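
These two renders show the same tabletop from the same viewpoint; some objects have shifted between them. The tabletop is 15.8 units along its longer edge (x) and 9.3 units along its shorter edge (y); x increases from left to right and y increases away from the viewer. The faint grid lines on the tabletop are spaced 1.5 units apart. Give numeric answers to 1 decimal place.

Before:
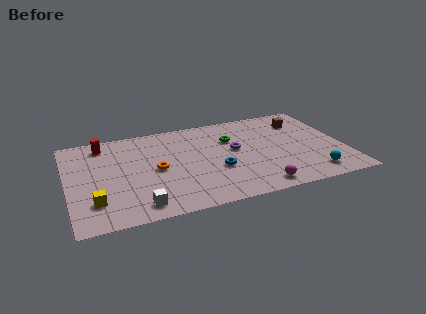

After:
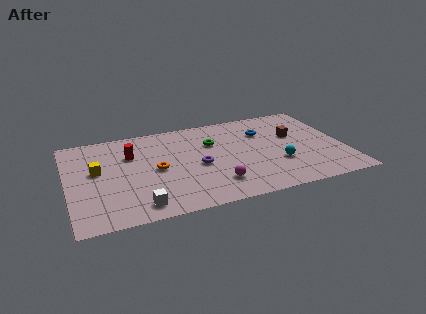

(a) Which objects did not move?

the white cube and the orange torus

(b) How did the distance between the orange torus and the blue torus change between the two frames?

+3.2

The distance was about 3.5 in the first image and 6.7 in the second, so they moved 3.2 units further apart.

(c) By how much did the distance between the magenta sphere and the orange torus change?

-2.5

They were about 6.5 units apart before and 4.0 after — 2.5 units closer together.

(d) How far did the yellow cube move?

3.0

From (1.4, 2.3) to (1.7, 5.3), the yellow cube covered √(0.3² + 3.0²) ≈ 3.0 units.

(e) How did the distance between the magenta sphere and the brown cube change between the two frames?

-0.7

They were about 6.8 units apart before and 6.1 after — 0.7 units closer together.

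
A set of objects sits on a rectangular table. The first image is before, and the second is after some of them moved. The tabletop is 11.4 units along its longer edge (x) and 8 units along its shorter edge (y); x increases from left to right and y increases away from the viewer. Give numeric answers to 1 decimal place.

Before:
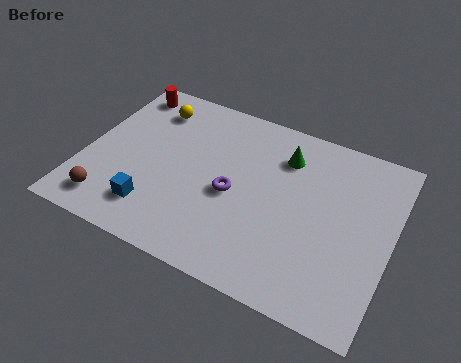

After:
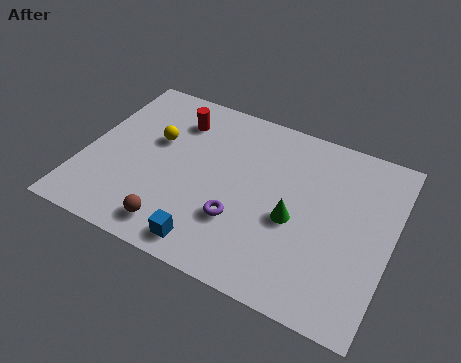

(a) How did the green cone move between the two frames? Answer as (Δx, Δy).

(0.7, -2.7)

The green cone started near (7.2, 6.1) and ended near (7.9, 3.4).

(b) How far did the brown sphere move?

2.5

The brown sphere moved from about (1.3, 1.3) to (3.8, 1.2), a distance of √(2.5² + 0.1²) ≈ 2.5.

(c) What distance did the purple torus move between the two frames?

1.2

The purple torus moved from about (5.6, 3.6) to (6.0, 2.5), a distance of √(0.4² + 1.1²) ≈ 1.2.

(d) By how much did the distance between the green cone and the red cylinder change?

-0.7

Before: roughly 6.3 units apart; after: 5.6. That's 0.7 units closer together.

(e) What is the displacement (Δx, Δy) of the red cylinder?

(2.1, -0.7)

The red cylinder started near (1.0, 6.9) and ended near (3.1, 6.2).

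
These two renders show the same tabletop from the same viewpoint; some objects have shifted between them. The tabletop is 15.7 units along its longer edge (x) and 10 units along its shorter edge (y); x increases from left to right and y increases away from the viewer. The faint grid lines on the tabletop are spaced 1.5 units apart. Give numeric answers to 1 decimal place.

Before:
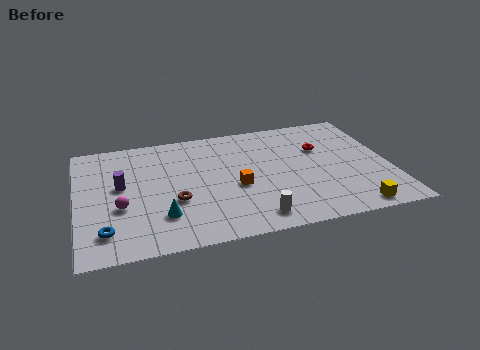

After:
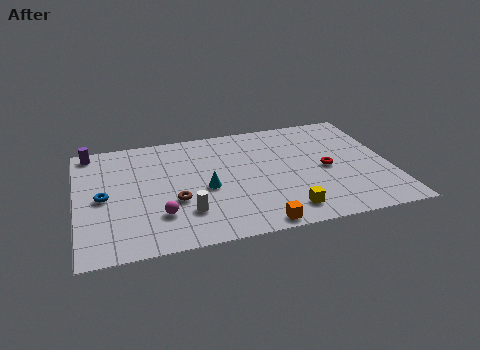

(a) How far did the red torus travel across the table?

1.9

The red torus was near (12.4, 6.6) before and (12.5, 4.7) after, so it travelled √(0.1² + 1.9²) ≈ 1.9 units.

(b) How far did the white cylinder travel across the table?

3.5

The white cylinder moved from about (8.6, 1.4) to (5.3, 2.6), a distance of √(3.3² + 1.2²) ≈ 3.5.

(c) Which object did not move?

the brown torus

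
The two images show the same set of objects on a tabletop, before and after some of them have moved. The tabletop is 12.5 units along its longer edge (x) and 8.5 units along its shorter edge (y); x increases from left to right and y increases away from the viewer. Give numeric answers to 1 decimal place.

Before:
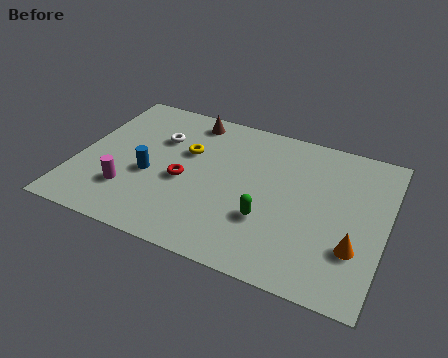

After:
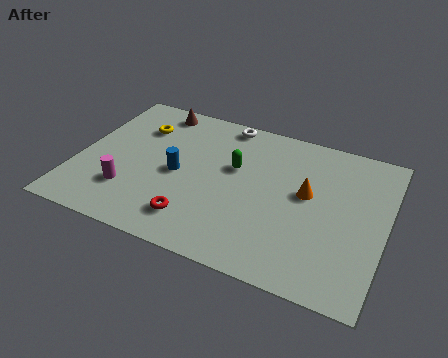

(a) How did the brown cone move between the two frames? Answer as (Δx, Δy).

(-1.5, 0.1)

The brown cone started near (4.2, 7.4) and ended near (2.7, 7.5).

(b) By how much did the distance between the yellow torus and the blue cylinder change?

+0.6

Before: roughly 2.3 units apart; after: 2.9. That's 0.6 units further apart.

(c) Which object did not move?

the magenta cylinder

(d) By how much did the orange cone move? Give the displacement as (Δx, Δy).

(-2.1, 2.2)

From the two frames, the orange cone sits at roughly (11.4, 2.6) before and (9.3, 4.8) after.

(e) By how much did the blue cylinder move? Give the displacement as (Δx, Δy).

(1.1, 0.5)

The blue cylinder was at about (3.0, 3.5) and moved to about (4.1, 4.0).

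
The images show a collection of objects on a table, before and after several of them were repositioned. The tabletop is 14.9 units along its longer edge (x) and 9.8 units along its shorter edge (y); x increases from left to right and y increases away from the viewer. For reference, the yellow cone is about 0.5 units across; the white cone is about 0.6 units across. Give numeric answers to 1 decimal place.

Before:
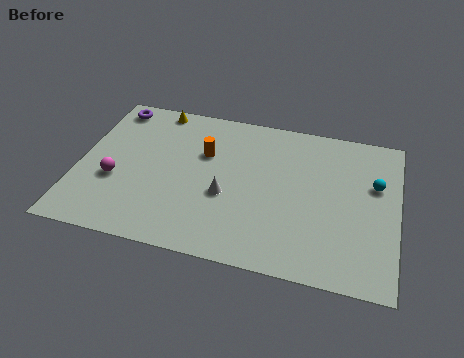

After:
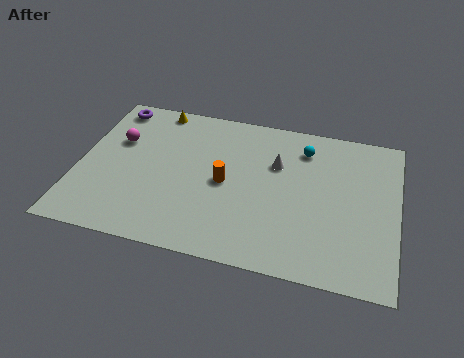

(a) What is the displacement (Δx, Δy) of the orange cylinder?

(1.1, -1.7)

The orange cylinder was at about (5.8, 6.4) and moved to about (6.9, 4.7).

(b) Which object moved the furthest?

the cyan sphere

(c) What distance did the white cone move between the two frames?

3.4

From (7.0, 3.9) to (9.2, 6.5), the white cone covered √(2.2² + 2.6²) ≈ 3.4 units.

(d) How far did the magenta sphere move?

2.6

From (1.8, 3.7) to (1.7, 6.3), the magenta sphere covered √(0.1² + 2.6²) ≈ 2.6 units.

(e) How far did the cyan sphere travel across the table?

3.8

The cyan sphere was near (13.8, 6.2) before and (10.4, 7.8) after, so it travelled √(3.4² + 1.6²) ≈ 3.8 units.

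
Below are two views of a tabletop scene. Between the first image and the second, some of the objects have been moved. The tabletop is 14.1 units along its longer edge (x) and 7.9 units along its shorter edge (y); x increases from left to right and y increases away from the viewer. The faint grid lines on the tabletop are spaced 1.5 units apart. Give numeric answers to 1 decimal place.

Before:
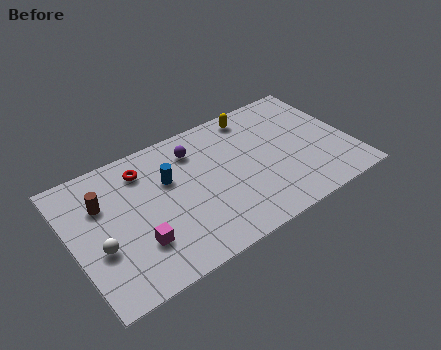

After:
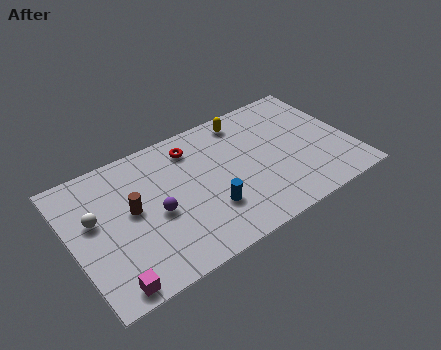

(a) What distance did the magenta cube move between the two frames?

2.2

The magenta cube moved from about (3.0, 2.3) to (1.4, 0.8), a distance of √(1.6² + 1.5²) ≈ 2.2.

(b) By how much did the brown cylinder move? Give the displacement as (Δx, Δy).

(1.3, -1.1)

From the two frames, the brown cylinder sits at roughly (1.7, 5.4) before and (3.0, 4.3) after.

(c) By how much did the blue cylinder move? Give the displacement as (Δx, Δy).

(1.6, -2.7)

From the two frames, the blue cylinder sits at roughly (5.0, 5.1) before and (6.6, 2.4) after.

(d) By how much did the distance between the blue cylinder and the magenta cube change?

+2.0

Before: roughly 3.4 units apart; after: 5.4. That's 2.0 units further apart.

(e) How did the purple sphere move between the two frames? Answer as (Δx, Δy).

(-2.4, -2.7)

The purple sphere was at about (6.5, 6.2) and moved to about (4.1, 3.5).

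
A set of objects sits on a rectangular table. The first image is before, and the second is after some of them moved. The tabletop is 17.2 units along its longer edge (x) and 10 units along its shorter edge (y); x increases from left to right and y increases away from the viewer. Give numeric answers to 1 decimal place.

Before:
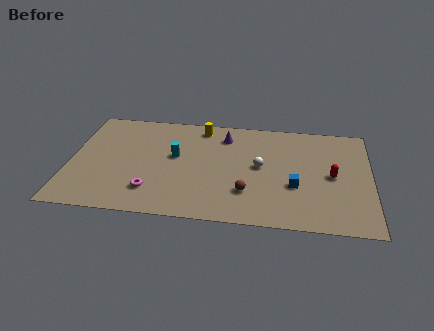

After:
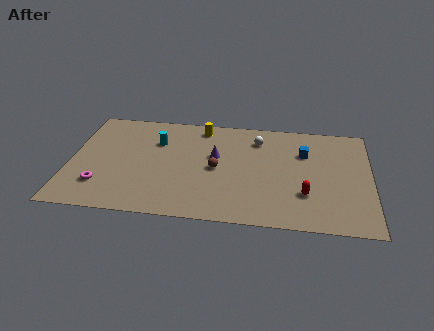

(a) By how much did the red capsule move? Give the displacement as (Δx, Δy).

(-1.5, -1.9)

The red capsule started near (15.0, 4.9) and ended near (13.5, 3.0).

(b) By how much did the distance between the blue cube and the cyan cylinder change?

+1.3

They were about 7.2 units apart before and 8.5 after — 1.3 units further apart.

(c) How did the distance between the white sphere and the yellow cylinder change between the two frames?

-1.5

Before: roughly 4.9 units apart; after: 3.4. That's 1.5 units closer together.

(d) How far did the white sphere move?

2.6

The white sphere moved from about (10.9, 5.3) to (10.7, 7.9), a distance of √(0.2² + 2.6²) ≈ 2.6.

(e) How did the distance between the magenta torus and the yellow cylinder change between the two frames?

+1.4

The distance was about 6.9 in the first image and 8.3 in the second, so they moved 1.4 units further apart.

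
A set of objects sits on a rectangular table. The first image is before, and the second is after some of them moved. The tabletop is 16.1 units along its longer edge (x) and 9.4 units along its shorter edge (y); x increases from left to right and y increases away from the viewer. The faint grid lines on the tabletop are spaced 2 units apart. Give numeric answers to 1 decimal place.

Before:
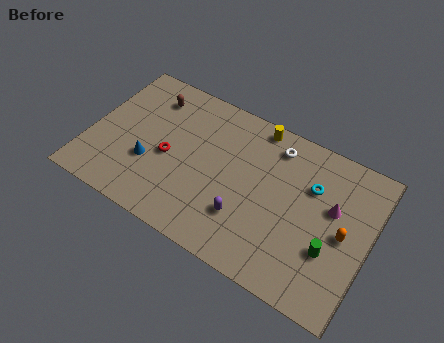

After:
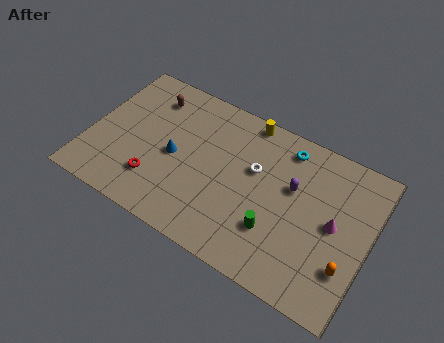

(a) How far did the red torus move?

1.9

From (4.6, 4.2) to (4.1, 2.4), the red torus covered √(0.5² + 1.8²) ≈ 1.9 units.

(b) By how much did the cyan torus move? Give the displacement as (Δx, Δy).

(-1.7, 1.6)

The cyan torus started near (12.6, 6.4) and ended near (10.9, 8.0).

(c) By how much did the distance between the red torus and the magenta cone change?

+0.9

The distance was about 9.4 in the first image and 10.3 in the second, so they moved 0.9 units further apart.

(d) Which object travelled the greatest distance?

the purple capsule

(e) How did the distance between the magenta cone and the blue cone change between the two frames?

-1.4

Before: roughly 10.6 units apart; after: 9.2. That's 1.4 units closer together.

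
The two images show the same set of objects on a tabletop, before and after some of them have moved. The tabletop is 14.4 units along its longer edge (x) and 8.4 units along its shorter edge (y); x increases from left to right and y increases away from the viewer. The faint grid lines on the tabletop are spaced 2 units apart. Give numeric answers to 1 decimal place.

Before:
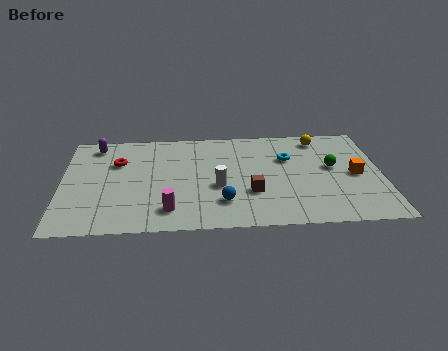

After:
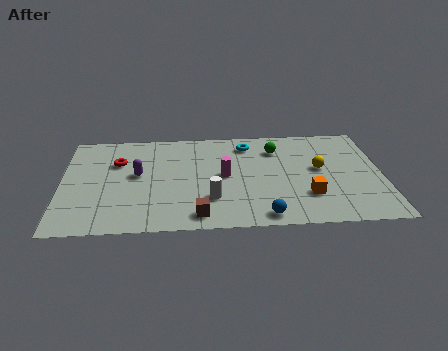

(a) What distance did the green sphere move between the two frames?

3.0

The green sphere moved from about (12.2, 4.7) to (9.7, 6.4), a distance of √(2.5² + 1.7²) ≈ 3.0.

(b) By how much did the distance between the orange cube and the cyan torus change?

+1.8

Before: roughly 3.4 units apart; after: 5.2. That's 1.8 units further apart.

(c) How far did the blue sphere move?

2.2

The blue sphere was near (7.2, 2.1) before and (9.0, 0.9) after, so it travelled √(1.8² + 1.2²) ≈ 2.2 units.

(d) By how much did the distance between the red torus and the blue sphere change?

+2.2

They were about 5.9 units apart before and 8.1 after — 2.2 units further apart.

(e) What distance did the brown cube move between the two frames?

2.9

The brown cube moved from about (8.5, 2.8) to (6.1, 1.1), a distance of √(2.4² + 1.7²) ≈ 2.9.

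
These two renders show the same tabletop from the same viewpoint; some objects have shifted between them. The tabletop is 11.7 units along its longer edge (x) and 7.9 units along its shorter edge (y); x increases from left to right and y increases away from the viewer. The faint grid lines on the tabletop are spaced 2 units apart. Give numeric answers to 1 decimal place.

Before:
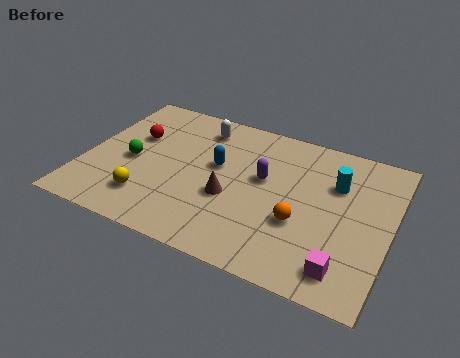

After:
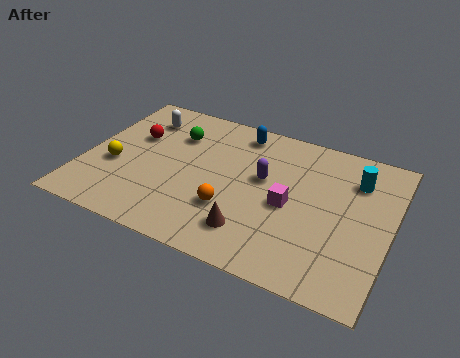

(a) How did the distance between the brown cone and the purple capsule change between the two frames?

+1.0

The distance was about 1.9 in the first image and 2.9 in the second, so they moved 1.0 units further apart.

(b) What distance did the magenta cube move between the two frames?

3.3

From (10.2, 1.3) to (7.9, 3.6), the magenta cube covered √(2.3² + 2.3²) ≈ 3.3 units.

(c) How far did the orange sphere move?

2.6

From (8.4, 2.9) to (5.8, 2.5), the orange sphere covered √(2.6² + 0.4²) ≈ 2.6 units.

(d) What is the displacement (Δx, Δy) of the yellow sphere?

(-1.5, 1.3)

From the two frames, the yellow sphere sits at roughly (2.7, 1.8) before and (1.2, 3.1) after.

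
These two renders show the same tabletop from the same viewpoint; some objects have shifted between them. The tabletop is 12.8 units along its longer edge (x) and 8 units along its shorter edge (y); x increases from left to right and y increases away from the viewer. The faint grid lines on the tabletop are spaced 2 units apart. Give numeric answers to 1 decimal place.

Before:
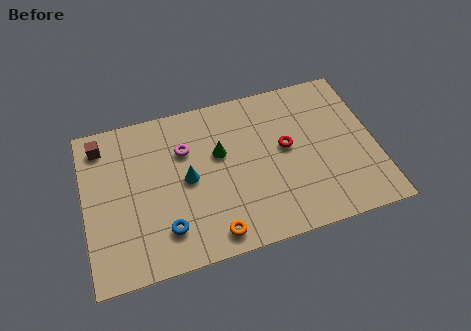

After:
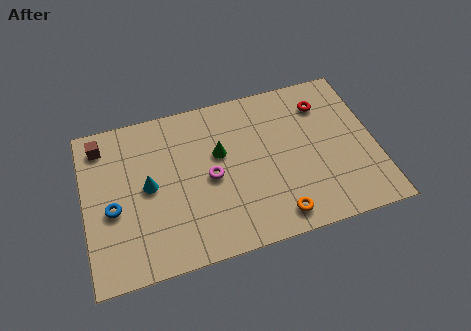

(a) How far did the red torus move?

2.5

The red torus was near (8.9, 4.4) before and (10.7, 6.2) after, so it travelled √(1.8² + 1.8²) ≈ 2.5 units.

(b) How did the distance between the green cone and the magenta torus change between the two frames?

-0.4

The distance was about 1.6 in the first image and 1.2 in the second, so they moved 0.4 units closer together.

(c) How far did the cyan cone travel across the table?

1.7

The cyan cone was near (4.5, 4.0) before and (2.8, 4.1) after, so it travelled √(1.7² + 0.1²) ≈ 1.7 units.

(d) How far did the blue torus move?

2.7

The blue torus was near (3.4, 1.8) before and (1.2, 3.4) after, so it travelled √(2.2² + 1.6²) ≈ 2.7 units.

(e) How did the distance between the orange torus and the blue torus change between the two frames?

+5.2

The distance was about 2.2 in the first image and 7.4 in the second, so they moved 5.2 units further apart.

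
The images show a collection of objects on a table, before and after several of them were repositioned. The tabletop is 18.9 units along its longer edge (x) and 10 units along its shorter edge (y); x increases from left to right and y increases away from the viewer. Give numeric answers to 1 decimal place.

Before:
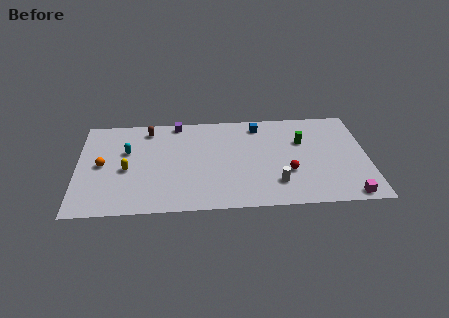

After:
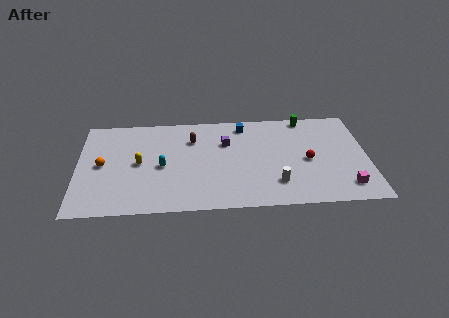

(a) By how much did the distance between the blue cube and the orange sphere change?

-0.9

Before: roughly 10.9 units apart; after: 10.0. That's 0.9 units closer together.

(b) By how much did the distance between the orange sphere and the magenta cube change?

-0.3

The distance was about 16.4 in the first image and 16.1 in the second, so they moved 0.3 units closer together.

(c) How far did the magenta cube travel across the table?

0.9

The magenta cube moved from about (17.5, 0.9) to (17.4, 1.8), a distance of √(0.1² + 0.9²) ≈ 0.9.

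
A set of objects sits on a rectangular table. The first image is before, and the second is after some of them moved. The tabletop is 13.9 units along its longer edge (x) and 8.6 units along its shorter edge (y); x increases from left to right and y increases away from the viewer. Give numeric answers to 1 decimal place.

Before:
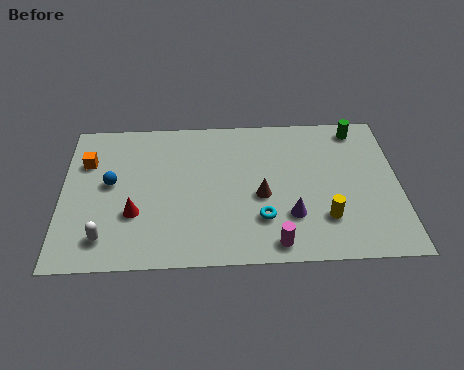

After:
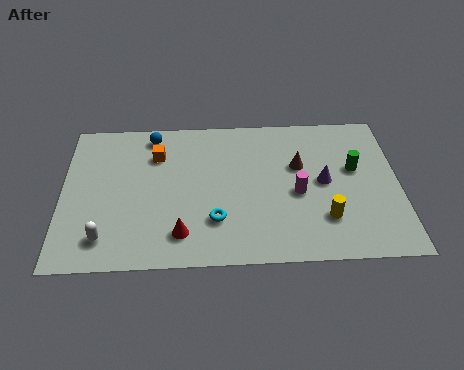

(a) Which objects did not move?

the white capsule and the yellow cylinder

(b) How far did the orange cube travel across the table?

2.9

The orange cube moved from about (1.0, 6.0) to (3.9, 6.3), a distance of √(2.9² + 0.3²) ≈ 2.9.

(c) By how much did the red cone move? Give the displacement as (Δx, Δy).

(1.9, -1.2)

The red cone was at about (3.0, 2.9) and moved to about (4.9, 1.7).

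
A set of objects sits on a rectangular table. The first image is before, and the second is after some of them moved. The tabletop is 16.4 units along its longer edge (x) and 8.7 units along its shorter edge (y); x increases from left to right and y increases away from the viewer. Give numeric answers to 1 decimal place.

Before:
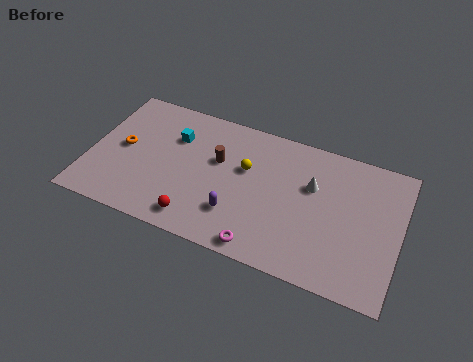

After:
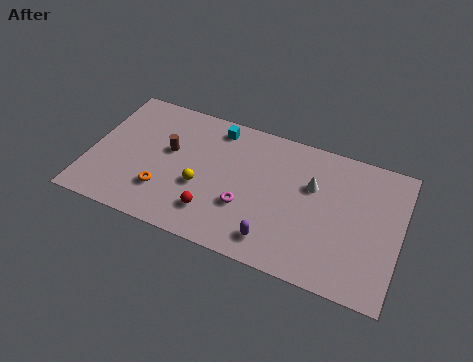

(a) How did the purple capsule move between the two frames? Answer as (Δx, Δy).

(2.1, -0.9)

From the two frames, the purple capsule sits at roughly (8.0, 2.4) before and (10.1, 1.5) after.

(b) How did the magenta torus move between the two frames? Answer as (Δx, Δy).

(-1.1, 2.1)

From the two frames, the magenta torus sits at roughly (9.5, 0.9) before and (8.4, 3.0) after.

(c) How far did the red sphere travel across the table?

1.1

The red sphere was near (6.0, 1.3) before and (6.8, 2.0) after, so it travelled √(0.8² + 0.7²) ≈ 1.1 units.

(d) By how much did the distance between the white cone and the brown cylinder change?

+2.6

They were about 5.0 units apart before and 7.6 after — 2.6 units further apart.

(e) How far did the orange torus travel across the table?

3.2

The orange torus was near (1.7, 4.5) before and (4.1, 2.4) after, so it travelled √(2.4² + 2.1²) ≈ 3.2 units.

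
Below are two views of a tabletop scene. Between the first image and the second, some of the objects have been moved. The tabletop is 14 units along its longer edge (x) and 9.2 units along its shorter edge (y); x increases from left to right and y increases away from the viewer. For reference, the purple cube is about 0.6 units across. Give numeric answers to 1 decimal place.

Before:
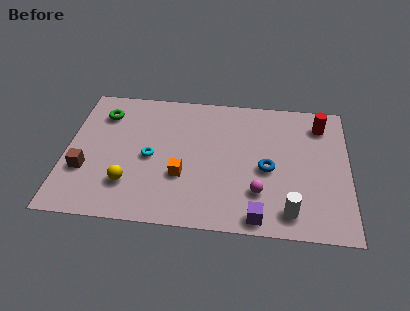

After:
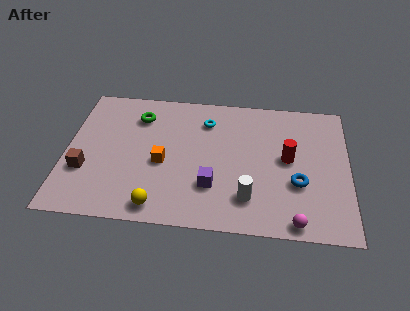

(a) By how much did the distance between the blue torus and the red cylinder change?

-2.5

Before: roughly 4.2 units apart; after: 1.7. That's 2.5 units closer together.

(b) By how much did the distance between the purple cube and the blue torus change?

+1.0

The distance was about 3.2 in the first image and 4.2 in the second, so they moved 1.0 units further apart.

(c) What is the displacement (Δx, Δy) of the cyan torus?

(2.7, 2.8)

The cyan torus was at about (4.2, 4.3) and moved to about (6.9, 7.1).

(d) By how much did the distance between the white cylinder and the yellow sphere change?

-3.5

They were about 8.0 units apart before and 4.5 after — 3.5 units closer together.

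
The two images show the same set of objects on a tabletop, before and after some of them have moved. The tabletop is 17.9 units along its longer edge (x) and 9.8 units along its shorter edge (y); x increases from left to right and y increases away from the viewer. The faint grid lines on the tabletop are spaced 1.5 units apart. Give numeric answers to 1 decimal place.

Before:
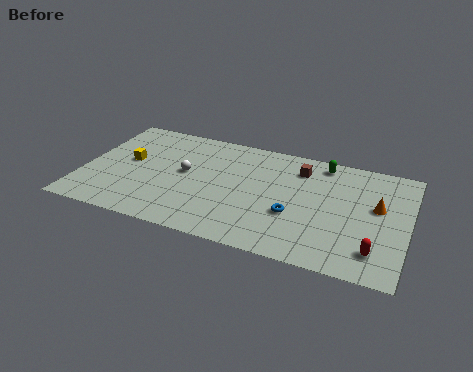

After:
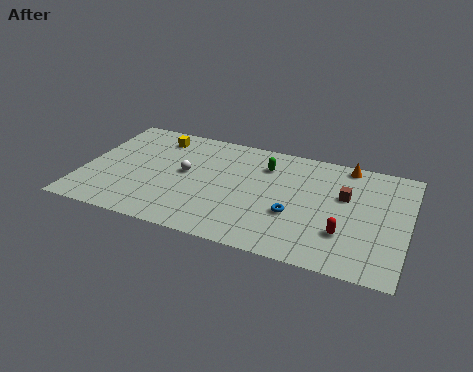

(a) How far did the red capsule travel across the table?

1.9

The red capsule moved from about (16.3, 2.0) to (14.6, 2.9), a distance of √(1.7² + 0.9²) ≈ 1.9.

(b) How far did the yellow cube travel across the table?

3.0

From (2.4, 5.4) to (3.7, 8.1), the yellow cube covered √(1.3² + 2.7²) ≈ 3.0 units.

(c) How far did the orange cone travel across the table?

3.7

From (16.2, 5.7) to (14.3, 8.9), the orange cone covered √(1.9² + 3.2²) ≈ 3.7 units.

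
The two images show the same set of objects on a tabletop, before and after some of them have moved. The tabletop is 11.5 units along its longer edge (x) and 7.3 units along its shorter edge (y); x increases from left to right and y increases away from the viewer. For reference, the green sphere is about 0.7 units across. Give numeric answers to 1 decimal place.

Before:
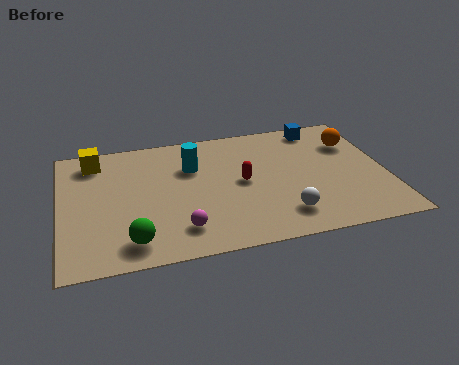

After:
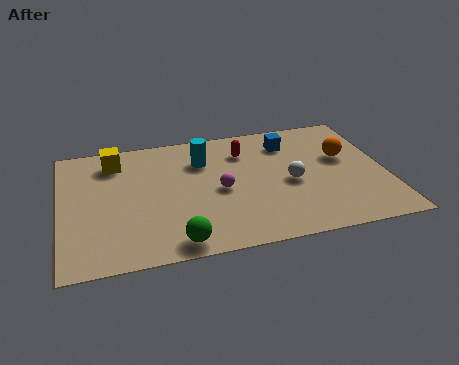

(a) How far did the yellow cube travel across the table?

0.7

The yellow cube moved from about (1.3, 6.1) to (2.0, 5.9), a distance of √(0.7² + 0.2²) ≈ 0.7.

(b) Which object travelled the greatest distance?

the magenta sphere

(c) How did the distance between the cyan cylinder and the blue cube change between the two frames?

-1.8

Before: roughly 4.9 units apart; after: 3.1. That's 1.8 units closer together.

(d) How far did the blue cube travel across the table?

1.4

The blue cube was near (9.4, 6.4) before and (8.2, 5.7) after, so it travelled √(1.2² + 0.7²) ≈ 1.4 units.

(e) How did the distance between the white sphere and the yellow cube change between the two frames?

-1.3

They were about 7.9 units apart before and 6.6 after — 1.3 units closer together.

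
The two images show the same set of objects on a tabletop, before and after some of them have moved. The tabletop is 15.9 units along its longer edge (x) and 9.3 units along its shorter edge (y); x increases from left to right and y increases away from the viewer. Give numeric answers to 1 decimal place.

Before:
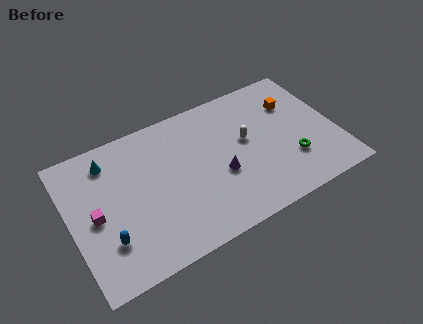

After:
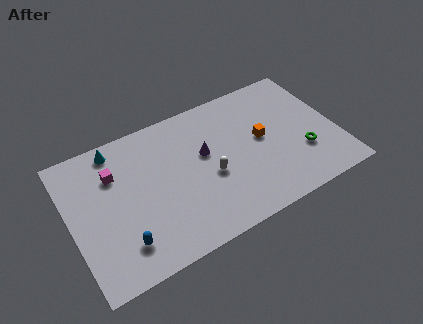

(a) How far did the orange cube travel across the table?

2.7

From (13.7, 6.6) to (11.5, 5.0), the orange cube covered √(2.2² + 1.6²) ≈ 2.7 units.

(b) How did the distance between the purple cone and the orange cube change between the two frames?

-2.3

The distance was about 5.7 in the first image and 3.4 in the second, so they moved 2.3 units closer together.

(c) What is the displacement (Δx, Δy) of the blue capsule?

(0.8, -0.6)

The blue capsule was at about (1.9, 2.6) and moved to about (2.7, 2.0).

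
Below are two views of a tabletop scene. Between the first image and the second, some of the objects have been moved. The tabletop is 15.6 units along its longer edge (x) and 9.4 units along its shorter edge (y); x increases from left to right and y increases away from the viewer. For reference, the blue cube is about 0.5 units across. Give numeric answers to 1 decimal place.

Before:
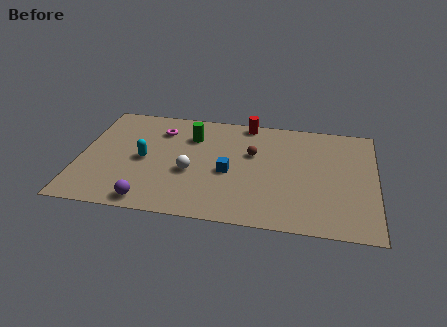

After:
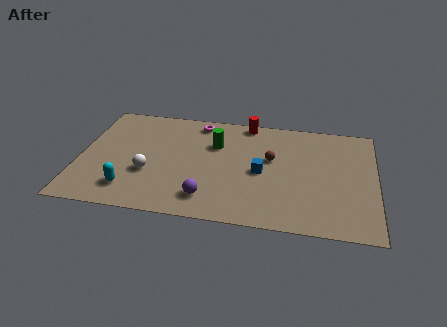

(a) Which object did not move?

the red cylinder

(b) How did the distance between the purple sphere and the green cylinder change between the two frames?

-1.6

Before: roughly 6.2 units apart; after: 4.6. That's 1.6 units closer together.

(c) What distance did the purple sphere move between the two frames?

3.1

From (3.9, 1.0) to (6.9, 1.8), the purple sphere covered √(3.0² + 0.8²) ≈ 3.1 units.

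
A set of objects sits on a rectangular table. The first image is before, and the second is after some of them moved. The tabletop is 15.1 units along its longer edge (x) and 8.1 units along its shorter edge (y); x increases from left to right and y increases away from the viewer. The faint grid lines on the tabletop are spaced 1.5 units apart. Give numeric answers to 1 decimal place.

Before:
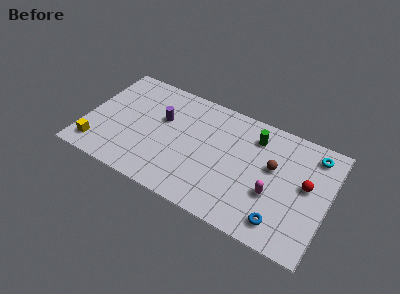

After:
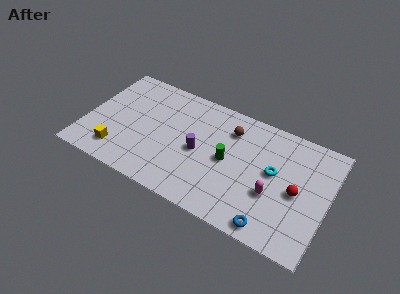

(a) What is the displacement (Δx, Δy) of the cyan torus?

(-2.2, -2.3)

The cyan torus started near (13.9, 6.8) and ended near (11.7, 4.5).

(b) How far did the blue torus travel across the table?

0.7

From (12.5, 1.4) to (12.0, 0.9), the blue torus covered √(0.5² + 0.5²) ≈ 0.7 units.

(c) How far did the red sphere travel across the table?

0.9

From (13.7, 4.5) to (13.2, 3.8), the red sphere covered √(0.5² + 0.7²) ≈ 0.9 units.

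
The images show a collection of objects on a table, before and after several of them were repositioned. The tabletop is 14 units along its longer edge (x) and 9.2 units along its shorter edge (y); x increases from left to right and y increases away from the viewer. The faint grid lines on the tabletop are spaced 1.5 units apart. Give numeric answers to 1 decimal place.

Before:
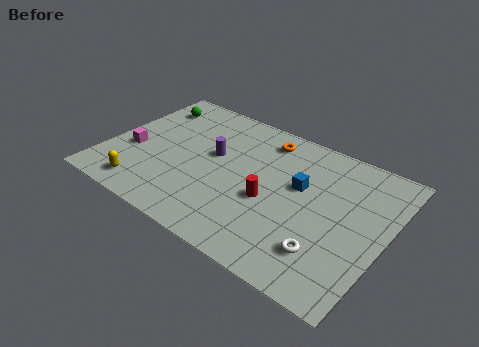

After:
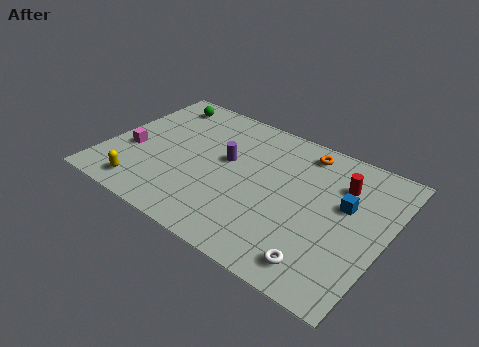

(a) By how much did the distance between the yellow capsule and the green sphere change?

+0.4

Before: roughly 6.1 units apart; after: 6.5. That's 0.4 units further apart.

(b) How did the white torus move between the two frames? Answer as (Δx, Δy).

(-0.1, -0.8)

The white torus was at about (11.5, 2.2) and moved to about (11.4, 1.4).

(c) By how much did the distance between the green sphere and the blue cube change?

+1.9

The distance was about 8.4 in the first image and 10.3 in the second, so they moved 1.9 units further apart.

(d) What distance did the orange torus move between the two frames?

2.0

The orange torus moved from about (7.4, 7.7) to (9.4, 7.9), a distance of √(2.0² + 0.2²) ≈ 2.0.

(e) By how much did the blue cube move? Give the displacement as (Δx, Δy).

(2.3, 0.0)

The blue cube started near (9.6, 5.5) and ended near (11.9, 5.5).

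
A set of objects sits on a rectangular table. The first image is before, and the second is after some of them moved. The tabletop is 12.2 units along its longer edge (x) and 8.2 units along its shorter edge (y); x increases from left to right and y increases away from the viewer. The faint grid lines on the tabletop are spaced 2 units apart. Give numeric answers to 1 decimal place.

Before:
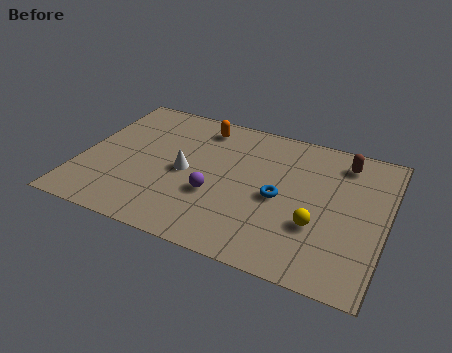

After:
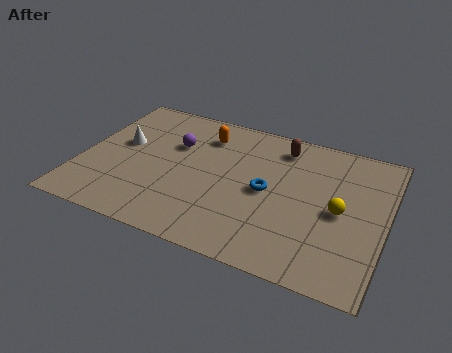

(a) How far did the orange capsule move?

0.5

The orange capsule was near (4.5, 6.9) before and (4.7, 6.4) after, so it travelled √(0.2² + 0.5²) ≈ 0.5 units.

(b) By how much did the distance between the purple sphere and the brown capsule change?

-1.7

Before: roughly 6.1 units apart; after: 4.4. That's 1.7 units closer together.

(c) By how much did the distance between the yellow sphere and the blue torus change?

+1.0

They were about 1.9 units apart before and 2.9 after — 1.0 units further apart.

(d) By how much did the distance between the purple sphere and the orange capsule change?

-2.5

Before: roughly 4.0 units apart; after: 1.5. That's 2.5 units closer together.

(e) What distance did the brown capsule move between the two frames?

2.5

The brown capsule moved from about (10.3, 6.8) to (7.8, 6.8), a distance of √(2.5² + 0.0²) ≈ 2.5.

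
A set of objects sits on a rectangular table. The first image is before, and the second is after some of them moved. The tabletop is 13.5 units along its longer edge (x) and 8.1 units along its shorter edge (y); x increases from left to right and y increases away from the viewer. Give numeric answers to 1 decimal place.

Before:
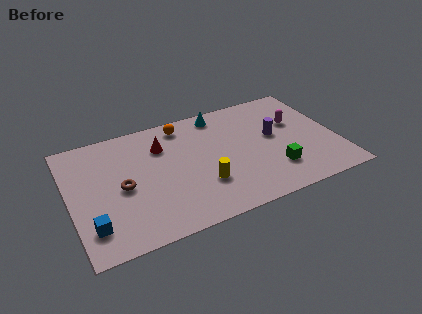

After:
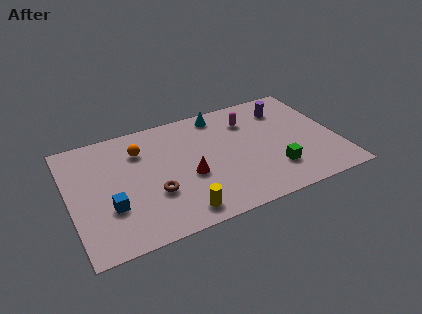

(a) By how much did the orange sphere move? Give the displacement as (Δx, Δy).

(-2.3, -1.0)

The orange sphere was at about (6.0, 7.0) and moved to about (3.7, 6.0).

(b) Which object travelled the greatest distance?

the red cone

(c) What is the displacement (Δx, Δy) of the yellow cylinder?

(-1.3, -1.4)

From the two frames, the yellow cylinder sits at roughly (6.5, 2.5) before and (5.2, 1.1) after.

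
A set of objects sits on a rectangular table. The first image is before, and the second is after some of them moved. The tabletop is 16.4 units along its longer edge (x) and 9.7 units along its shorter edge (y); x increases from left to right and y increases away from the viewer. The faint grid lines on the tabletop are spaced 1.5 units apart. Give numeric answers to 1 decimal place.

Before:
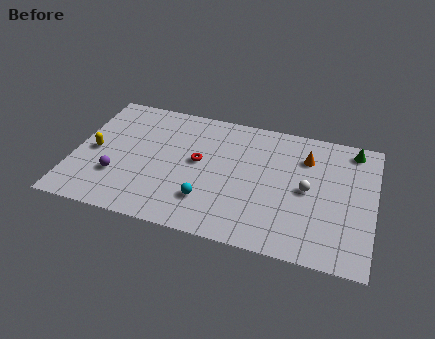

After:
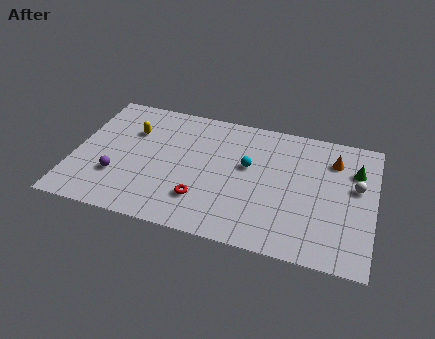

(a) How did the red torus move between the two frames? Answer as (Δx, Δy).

(0.4, -2.8)

The red torus was at about (6.8, 5.3) and moved to about (7.2, 2.5).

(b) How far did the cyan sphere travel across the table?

3.8

The cyan sphere moved from about (7.5, 2.5) to (9.5, 5.7), a distance of √(2.0² + 3.2²) ≈ 3.8.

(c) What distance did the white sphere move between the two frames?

2.8

From (12.8, 4.8) to (15.4, 5.7), the white sphere covered √(2.6² + 0.9²) ≈ 2.8 units.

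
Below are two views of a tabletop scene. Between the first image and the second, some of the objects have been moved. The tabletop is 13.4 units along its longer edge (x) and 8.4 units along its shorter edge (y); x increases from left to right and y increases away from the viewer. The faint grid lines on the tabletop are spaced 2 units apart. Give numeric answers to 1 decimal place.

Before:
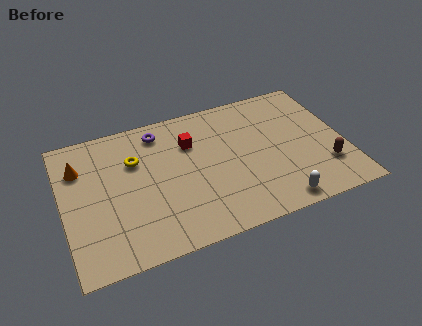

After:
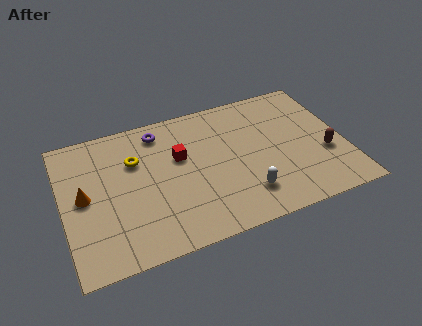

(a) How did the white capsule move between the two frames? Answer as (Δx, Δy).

(-1.4, 1.0)

The white capsule was at about (9.8, 0.9) and moved to about (8.4, 1.9).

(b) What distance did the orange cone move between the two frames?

1.8

The orange cone moved from about (0.9, 6.1) to (1.0, 4.3), a distance of √(0.1² + 1.8²) ≈ 1.8.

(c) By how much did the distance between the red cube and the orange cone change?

-0.6

Before: roughly 5.3 units apart; after: 4.7. That's 0.6 units closer together.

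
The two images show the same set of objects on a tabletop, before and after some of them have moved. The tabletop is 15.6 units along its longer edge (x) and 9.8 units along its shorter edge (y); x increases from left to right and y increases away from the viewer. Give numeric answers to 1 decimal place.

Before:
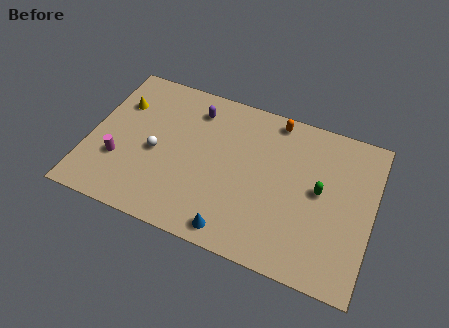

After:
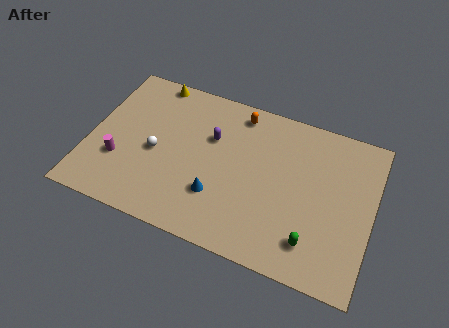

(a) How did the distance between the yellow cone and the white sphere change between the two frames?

+1.3

The distance was about 3.4 in the first image and 4.7 in the second, so they moved 1.3 units further apart.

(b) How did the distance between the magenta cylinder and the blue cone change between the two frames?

-1.4

The distance was about 6.9 in the first image and 5.5 in the second, so they moved 1.4 units closer together.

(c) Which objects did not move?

the magenta cylinder and the white sphere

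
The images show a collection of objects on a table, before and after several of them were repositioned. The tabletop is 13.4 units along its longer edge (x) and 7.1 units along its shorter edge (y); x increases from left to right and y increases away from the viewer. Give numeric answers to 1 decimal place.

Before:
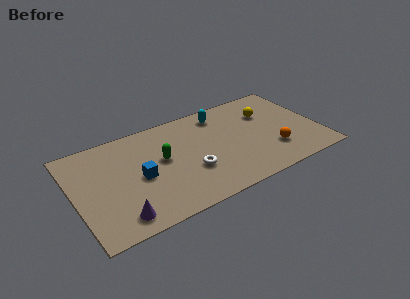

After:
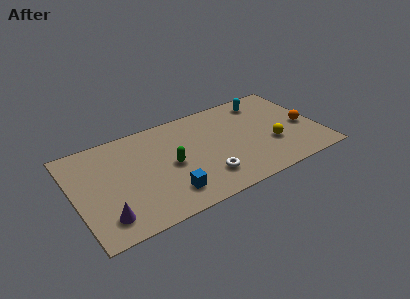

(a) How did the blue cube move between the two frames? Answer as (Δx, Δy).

(1.3, -1.8)

From the two frames, the blue cube sits at roughly (3.5, 3.3) before and (4.8, 1.5) after.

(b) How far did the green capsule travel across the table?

0.7

From (4.8, 4.0) to (5.2, 3.4), the green capsule covered √(0.4² + 0.6²) ≈ 0.7 units.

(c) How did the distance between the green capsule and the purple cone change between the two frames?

+0.3

The distance was about 4.0 in the first image and 4.3 in the second, so they moved 0.3 units further apart.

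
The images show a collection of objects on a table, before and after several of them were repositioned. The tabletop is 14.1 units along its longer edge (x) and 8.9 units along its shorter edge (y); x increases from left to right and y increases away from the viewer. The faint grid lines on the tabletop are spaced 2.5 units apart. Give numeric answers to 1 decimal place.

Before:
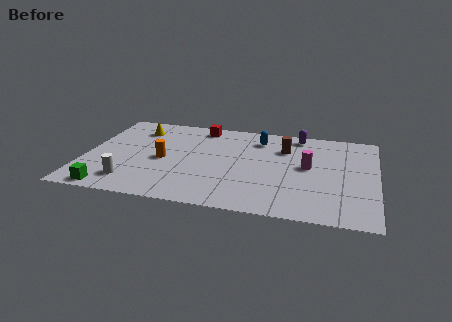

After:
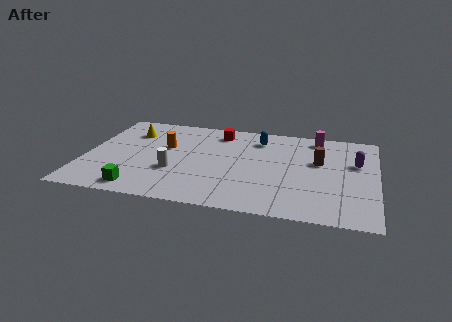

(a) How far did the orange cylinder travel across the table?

1.3

The orange cylinder was near (3.8, 4.1) before and (3.8, 5.4) after, so it travelled √(0.0² + 1.3²) ≈ 1.3 units.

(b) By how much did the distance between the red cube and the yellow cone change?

+1.2

The distance was about 3.2 in the first image and 4.4 in the second, so they moved 1.2 units further apart.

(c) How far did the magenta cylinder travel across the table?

3.0

The magenta cylinder moved from about (10.8, 4.8) to (11.1, 7.8), a distance of √(0.3² + 3.0²) ≈ 3.0.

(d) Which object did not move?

the blue capsule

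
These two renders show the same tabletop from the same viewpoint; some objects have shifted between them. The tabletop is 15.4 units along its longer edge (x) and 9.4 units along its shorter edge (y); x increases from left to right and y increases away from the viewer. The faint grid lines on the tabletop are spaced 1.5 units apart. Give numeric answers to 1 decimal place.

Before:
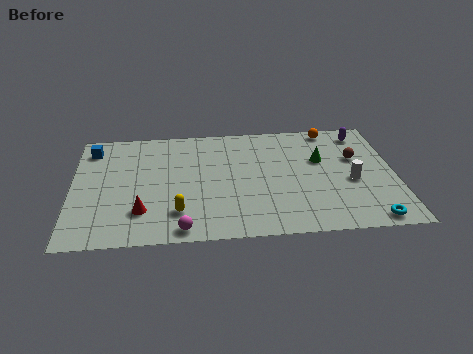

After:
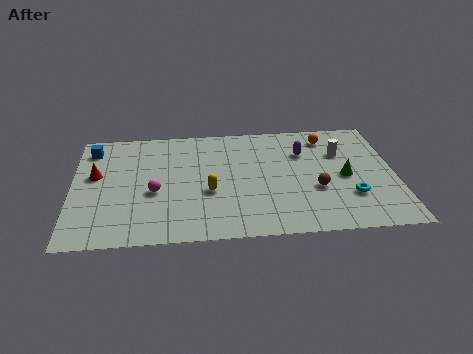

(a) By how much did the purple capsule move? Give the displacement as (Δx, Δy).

(-2.9, -1.4)

From the two frames, the purple capsule sits at roughly (14.0, 8.0) before and (11.1, 6.6) after.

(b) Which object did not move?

the blue cube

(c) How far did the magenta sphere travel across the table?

3.3

From (5.2, 0.9) to (3.9, 3.9), the magenta sphere covered √(1.3² + 3.0²) ≈ 3.3 units.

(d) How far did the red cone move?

3.8

The red cone moved from about (3.3, 2.4) to (1.1, 5.5), a distance of √(2.2² + 3.1²) ≈ 3.8.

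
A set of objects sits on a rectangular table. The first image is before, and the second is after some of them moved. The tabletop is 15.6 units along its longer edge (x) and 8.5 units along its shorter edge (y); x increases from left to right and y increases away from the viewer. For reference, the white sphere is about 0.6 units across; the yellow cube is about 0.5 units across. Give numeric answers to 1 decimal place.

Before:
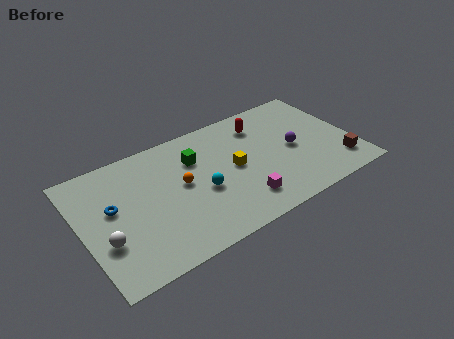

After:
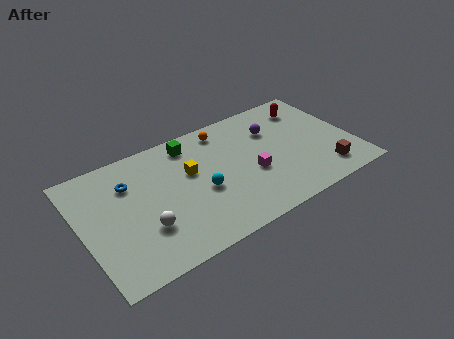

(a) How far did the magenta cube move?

1.8

The magenta cube moved from about (8.7, 1.8) to (9.6, 3.4), a distance of √(0.9² + 1.6²) ≈ 1.8.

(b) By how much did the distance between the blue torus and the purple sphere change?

-2.0

Before: roughly 10.4 units apart; after: 8.4. That's 2.0 units closer together.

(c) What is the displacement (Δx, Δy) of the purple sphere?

(-0.9, 1.9)

From the two frames, the purple sphere sits at roughly (12.2, 4.1) before and (11.3, 6.0) after.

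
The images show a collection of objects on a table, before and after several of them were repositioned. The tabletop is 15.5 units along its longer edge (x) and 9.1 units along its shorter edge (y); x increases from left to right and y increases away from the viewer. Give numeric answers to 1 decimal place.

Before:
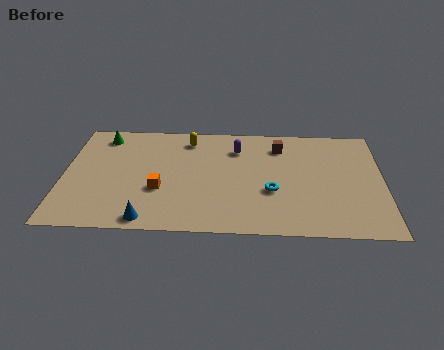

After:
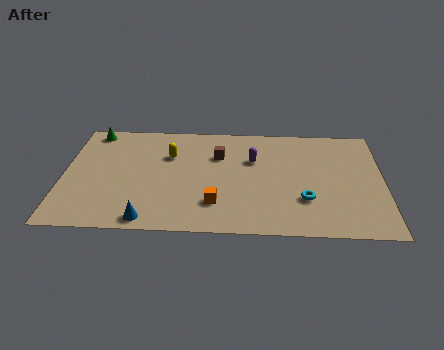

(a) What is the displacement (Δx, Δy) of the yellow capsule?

(-0.9, -1.4)

From the two frames, the yellow capsule sits at roughly (6.0, 7.6) before and (5.1, 6.2) after.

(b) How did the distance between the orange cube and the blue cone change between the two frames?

+1.0

Before: roughly 2.5 units apart; after: 3.5. That's 1.0 units further apart.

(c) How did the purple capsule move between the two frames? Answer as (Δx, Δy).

(0.8, -0.9)

The purple capsule started near (8.4, 6.9) and ended near (9.2, 6.0).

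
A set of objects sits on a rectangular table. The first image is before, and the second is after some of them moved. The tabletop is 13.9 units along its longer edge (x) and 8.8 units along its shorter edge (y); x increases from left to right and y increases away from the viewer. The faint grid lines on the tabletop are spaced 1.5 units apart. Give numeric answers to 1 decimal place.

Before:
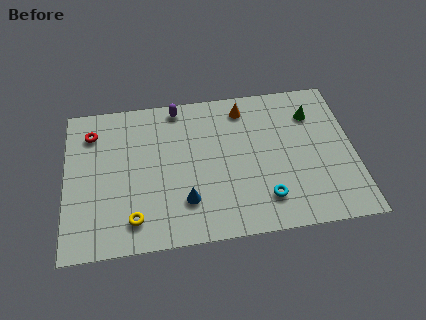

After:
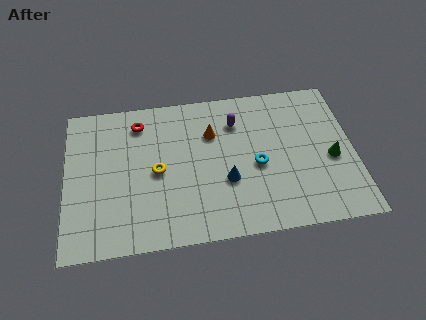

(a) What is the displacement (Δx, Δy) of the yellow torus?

(1.2, 2.6)

The yellow torus started near (3.2, 1.6) and ended near (4.4, 4.2).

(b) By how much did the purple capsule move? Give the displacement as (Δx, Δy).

(2.8, -1.3)

The purple capsule was at about (5.5, 7.9) and moved to about (8.3, 6.6).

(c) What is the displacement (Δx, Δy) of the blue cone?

(2.0, 0.9)

From the two frames, the blue cone sits at roughly (5.7, 2.3) before and (7.7, 3.2) after.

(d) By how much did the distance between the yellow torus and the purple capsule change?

-2.1

The distance was about 6.7 in the first image and 4.6 in the second, so they moved 2.1 units closer together.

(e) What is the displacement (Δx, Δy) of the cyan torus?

(-0.3, 2.0)

The cyan torus started near (9.5, 1.9) and ended near (9.2, 3.9).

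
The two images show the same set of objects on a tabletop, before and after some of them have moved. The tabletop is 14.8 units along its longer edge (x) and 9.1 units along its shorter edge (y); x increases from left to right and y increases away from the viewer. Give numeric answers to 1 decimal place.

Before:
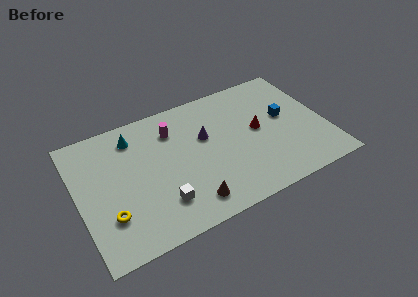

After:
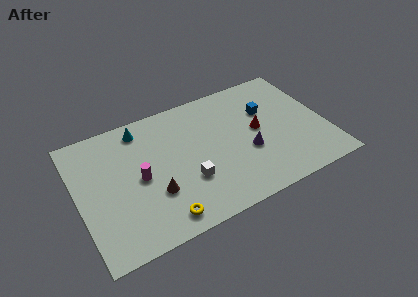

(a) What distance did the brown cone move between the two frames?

2.4

From (6.2, 1.5) to (4.3, 3.0), the brown cone covered √(1.9² + 1.5²) ≈ 2.4 units.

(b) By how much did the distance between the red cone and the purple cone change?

-1.7

The distance was about 3.2 in the first image and 1.5 in the second, so they moved 1.7 units closer together.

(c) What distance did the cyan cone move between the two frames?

0.6

From (3.6, 7.4) to (4.1, 7.8), the cyan cone covered √(0.5² + 0.4²) ≈ 0.6 units.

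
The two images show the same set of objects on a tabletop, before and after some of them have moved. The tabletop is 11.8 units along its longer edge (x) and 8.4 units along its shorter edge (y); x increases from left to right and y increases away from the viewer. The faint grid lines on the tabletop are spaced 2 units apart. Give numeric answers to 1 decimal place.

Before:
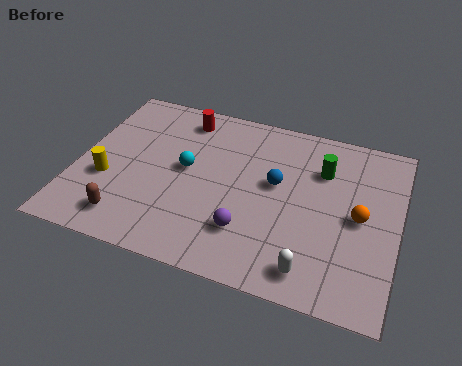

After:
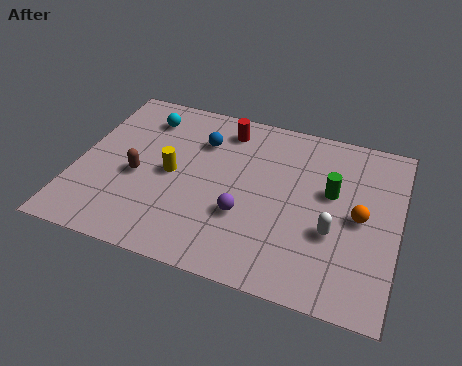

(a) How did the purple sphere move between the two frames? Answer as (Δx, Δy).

(-0.2, 0.7)

From the two frames, the purple sphere sits at roughly (6.5, 2.2) before and (6.3, 2.9) after.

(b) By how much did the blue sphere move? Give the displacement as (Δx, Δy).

(-2.9, 1.3)

The blue sphere started near (7.3, 4.8) and ended near (4.4, 6.1).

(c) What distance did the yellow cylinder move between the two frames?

2.5

From (1.2, 3.1) to (3.5, 4.1), the yellow cylinder covered √(2.3² + 1.0²) ≈ 2.5 units.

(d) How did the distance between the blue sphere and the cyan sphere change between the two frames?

-1.0

The distance was about 3.3 in the first image and 2.3 in the second, so they moved 1.0 units closer together.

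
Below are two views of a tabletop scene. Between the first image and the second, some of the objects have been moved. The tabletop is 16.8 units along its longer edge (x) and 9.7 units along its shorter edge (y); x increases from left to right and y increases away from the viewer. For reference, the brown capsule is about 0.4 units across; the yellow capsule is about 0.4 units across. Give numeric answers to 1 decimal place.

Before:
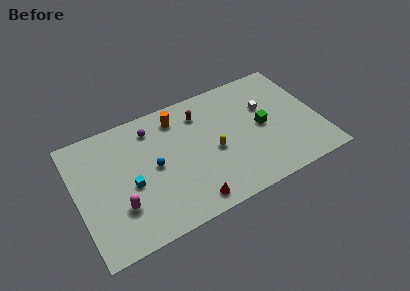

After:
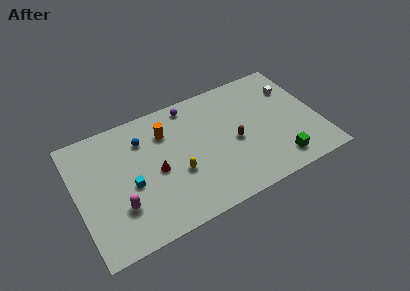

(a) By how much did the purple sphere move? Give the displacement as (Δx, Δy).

(2.8, 0.7)

The purple sphere was at about (5.5, 7.9) and moved to about (8.3, 8.6).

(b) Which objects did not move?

the magenta capsule and the cyan cube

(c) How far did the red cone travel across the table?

3.8

The red cone was near (7.3, 1.2) before and (5.4, 4.5) after, so it travelled √(1.9² + 3.3²) ≈ 3.8 units.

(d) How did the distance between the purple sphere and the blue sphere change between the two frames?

+0.7

They were about 3.0 units apart before and 3.7 after — 0.7 units further apart.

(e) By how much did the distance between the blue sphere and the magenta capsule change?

+1.6

The distance was about 3.3 in the first image and 4.9 in the second, so they moved 1.6 units further apart.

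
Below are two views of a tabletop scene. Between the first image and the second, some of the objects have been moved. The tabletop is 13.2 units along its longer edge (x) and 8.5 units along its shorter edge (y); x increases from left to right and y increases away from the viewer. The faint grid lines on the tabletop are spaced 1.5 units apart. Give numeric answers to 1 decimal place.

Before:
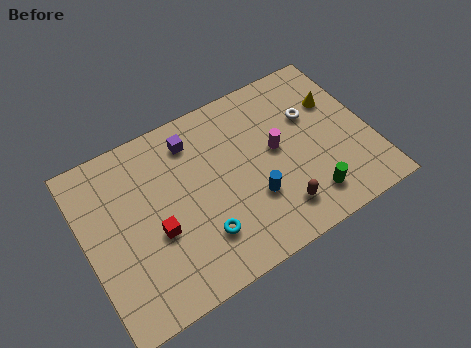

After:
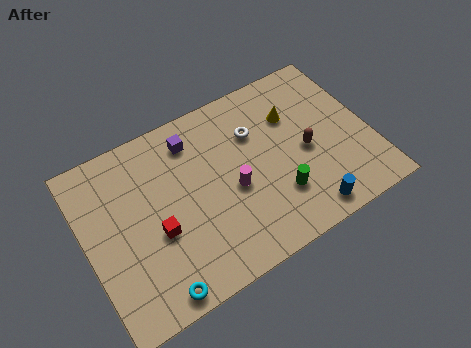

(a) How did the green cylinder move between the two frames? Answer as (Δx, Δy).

(-1.3, 0.8)

The green cylinder started near (9.9, 1.6) and ended near (8.6, 2.4).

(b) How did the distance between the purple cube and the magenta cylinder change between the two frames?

-0.8

The distance was about 4.3 in the first image and 3.5 in the second, so they moved 0.8 units closer together.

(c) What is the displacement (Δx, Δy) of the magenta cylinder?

(-2.2, -0.9)

From the two frames, the magenta cylinder sits at roughly (8.9, 4.6) before and (6.7, 3.7) after.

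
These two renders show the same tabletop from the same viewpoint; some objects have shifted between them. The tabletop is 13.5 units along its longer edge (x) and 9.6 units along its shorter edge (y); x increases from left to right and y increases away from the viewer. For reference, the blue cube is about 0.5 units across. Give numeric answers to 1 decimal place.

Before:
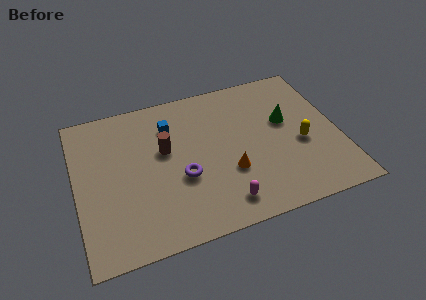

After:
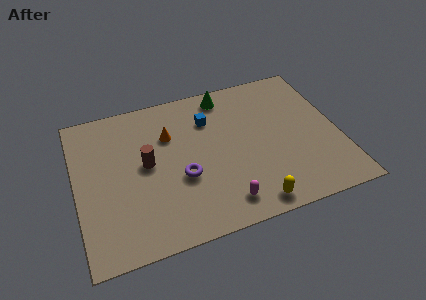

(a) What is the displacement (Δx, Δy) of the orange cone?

(-2.8, 3.3)

From the two frames, the orange cone sits at roughly (7.7, 3.3) before and (4.9, 6.6) after.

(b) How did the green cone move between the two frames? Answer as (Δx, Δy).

(-2.9, 2.7)

The green cone was at about (10.9, 5.7) and moved to about (8.0, 8.4).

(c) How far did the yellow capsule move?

4.2

The yellow capsule moved from about (11.5, 4.0) to (8.6, 1.0), a distance of √(2.9² + 3.0²) ≈ 4.2.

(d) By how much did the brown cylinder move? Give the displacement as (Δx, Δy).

(-1.0, -0.6)

From the two frames, the brown cylinder sits at roughly (4.6, 5.7) before and (3.6, 5.1) after.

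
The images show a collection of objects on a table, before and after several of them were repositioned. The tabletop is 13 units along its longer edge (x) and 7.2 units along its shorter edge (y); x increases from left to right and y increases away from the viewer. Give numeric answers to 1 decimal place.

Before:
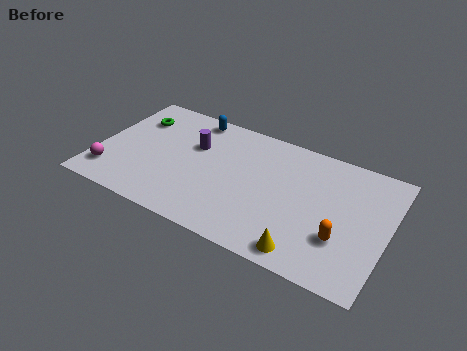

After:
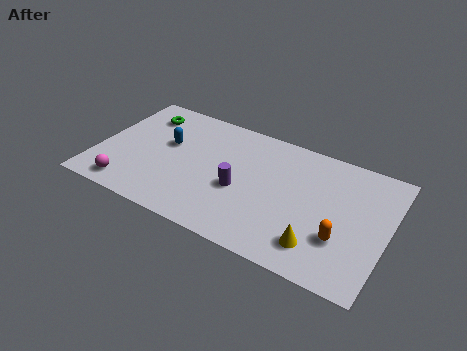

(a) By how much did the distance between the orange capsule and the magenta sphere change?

-0.8

Before: roughly 10.3 units apart; after: 9.5. That's 0.8 units closer together.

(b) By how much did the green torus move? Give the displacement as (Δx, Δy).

(0.3, 0.4)

The green torus was at about (1.4, 5.3) and moved to about (1.7, 5.7).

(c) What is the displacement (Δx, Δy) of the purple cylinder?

(2.3, -1.7)

The purple cylinder started near (4.2, 4.7) and ended near (6.5, 3.0).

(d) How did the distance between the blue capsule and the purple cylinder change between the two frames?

+2.0

Before: roughly 1.7 units apart; after: 3.7. That's 2.0 units further apart.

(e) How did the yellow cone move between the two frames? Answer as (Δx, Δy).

(0.5, 0.6)

The yellow cone started near (9.7, 0.9) and ended near (10.2, 1.5).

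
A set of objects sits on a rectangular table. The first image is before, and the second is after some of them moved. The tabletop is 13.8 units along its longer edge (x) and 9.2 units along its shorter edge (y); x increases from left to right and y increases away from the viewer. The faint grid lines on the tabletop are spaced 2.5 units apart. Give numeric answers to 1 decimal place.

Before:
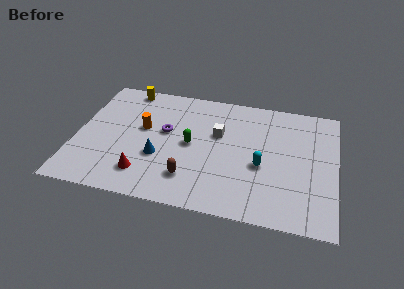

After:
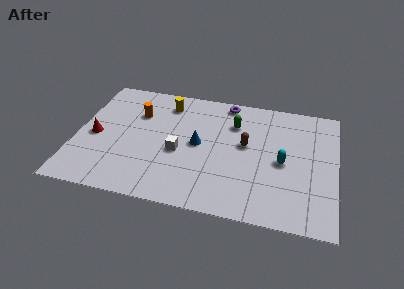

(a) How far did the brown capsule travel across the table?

4.2

The brown capsule moved from about (6.2, 2.1) to (9.0, 5.2), a distance of √(2.8² + 3.1²) ≈ 4.2.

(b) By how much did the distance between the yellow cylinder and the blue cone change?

-2.0

They were about 5.4 units apart before and 3.4 after — 2.0 units closer together.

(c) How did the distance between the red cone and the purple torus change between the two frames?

+4.4

They were about 3.5 units apart before and 7.9 after — 4.4 units further apart.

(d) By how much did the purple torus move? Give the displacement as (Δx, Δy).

(3.1, 3.0)

The purple torus started near (4.7, 5.3) and ended near (7.8, 8.3).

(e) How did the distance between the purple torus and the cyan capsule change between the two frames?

-0.3

They were about 5.4 units apart before and 5.1 after — 0.3 units closer together.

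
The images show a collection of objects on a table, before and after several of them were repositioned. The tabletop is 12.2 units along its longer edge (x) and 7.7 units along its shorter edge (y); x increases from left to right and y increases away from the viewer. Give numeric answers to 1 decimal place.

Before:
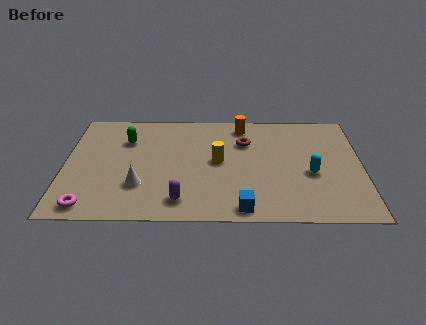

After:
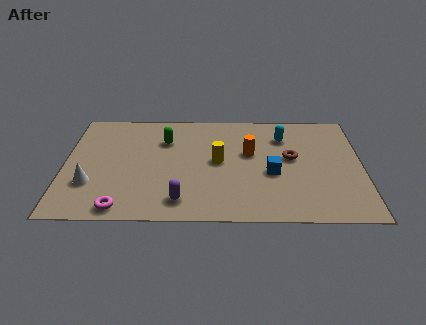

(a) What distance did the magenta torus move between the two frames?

1.3

The magenta torus moved from about (1.1, 0.9) to (2.4, 0.8), a distance of √(1.3² + 0.1²) ≈ 1.3.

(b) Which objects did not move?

the yellow cylinder and the purple capsule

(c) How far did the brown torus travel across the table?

2.2

The brown torus was near (7.4, 5.4) before and (9.3, 4.3) after, so it travelled √(1.9² + 1.1²) ≈ 2.2 units.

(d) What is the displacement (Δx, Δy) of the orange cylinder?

(0.3, -2.0)

The orange cylinder was at about (7.3, 6.6) and moved to about (7.6, 4.6).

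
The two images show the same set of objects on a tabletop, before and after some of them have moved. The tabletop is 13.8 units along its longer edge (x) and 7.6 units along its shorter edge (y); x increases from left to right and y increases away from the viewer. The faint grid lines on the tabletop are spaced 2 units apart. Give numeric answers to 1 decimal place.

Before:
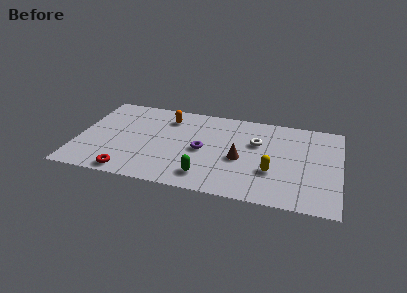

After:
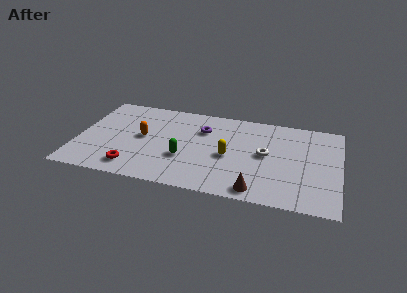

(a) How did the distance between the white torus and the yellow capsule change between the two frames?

-0.5

They were about 2.5 units apart before and 2.0 after — 0.5 units closer together.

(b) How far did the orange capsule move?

2.3

The orange capsule was near (4.6, 6.0) before and (3.4, 4.0) after, so it travelled √(1.2² + 2.0²) ≈ 2.3 units.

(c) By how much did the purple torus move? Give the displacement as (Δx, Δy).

(-0.1, 1.8)

From the two frames, the purple torus sits at roughly (6.6, 3.6) before and (6.5, 5.4) after.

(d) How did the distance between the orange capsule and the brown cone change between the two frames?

+2.1

They were about 4.8 units apart before and 6.9 after — 2.1 units further apart.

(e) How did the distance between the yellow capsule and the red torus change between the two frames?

-2.3

Before: roughly 7.6 units apart; after: 5.3. That's 2.3 units closer together.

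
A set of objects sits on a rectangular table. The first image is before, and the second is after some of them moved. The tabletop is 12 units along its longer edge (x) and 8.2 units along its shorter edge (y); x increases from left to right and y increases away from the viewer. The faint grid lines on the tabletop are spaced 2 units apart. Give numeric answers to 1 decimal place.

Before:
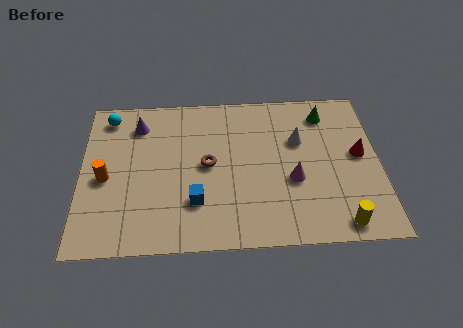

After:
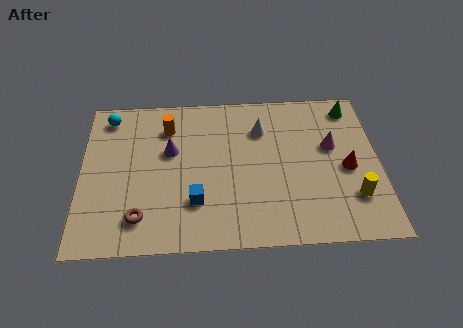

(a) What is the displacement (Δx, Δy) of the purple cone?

(1.3, -1.5)

The purple cone started near (2.3, 6.5) and ended near (3.6, 5.0).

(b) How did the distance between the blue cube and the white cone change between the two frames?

-0.6

Before: roughly 5.2 units apart; after: 4.6. That's 0.6 units closer together.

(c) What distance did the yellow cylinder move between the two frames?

1.4

From (10.3, 0.9) to (10.9, 2.2), the yellow cylinder covered √(0.6² + 1.3²) ≈ 1.4 units.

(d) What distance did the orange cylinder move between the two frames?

3.6

The orange cylinder moved from about (1.0, 3.7) to (3.5, 6.3), a distance of √(2.5² + 2.6²) ≈ 3.6.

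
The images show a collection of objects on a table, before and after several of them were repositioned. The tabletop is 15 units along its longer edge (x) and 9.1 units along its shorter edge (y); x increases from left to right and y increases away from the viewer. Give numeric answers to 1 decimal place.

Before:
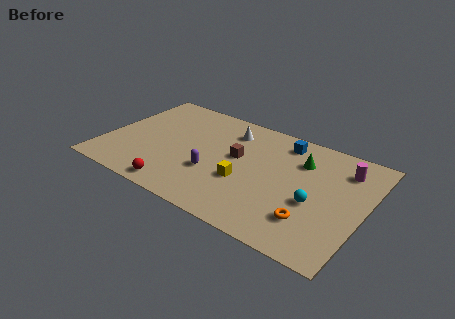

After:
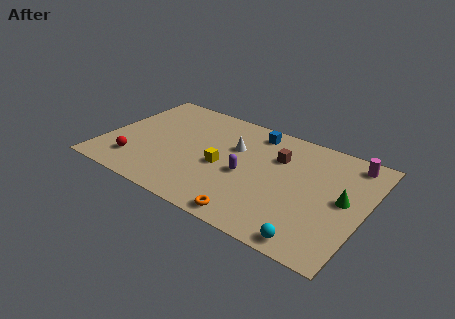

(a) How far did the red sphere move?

2.9

From (4.8, 1.0) to (2.1, 2.0), the red sphere covered √(2.7² + 1.0²) ≈ 2.9 units.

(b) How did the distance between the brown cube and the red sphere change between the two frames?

+3.8

They were about 5.0 units apart before and 8.8 after — 3.8 units further apart.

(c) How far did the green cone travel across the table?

3.3

The green cone was near (11.1, 6.6) before and (13.8, 4.7) after, so it travelled √(2.7² + 1.9²) ≈ 3.3 units.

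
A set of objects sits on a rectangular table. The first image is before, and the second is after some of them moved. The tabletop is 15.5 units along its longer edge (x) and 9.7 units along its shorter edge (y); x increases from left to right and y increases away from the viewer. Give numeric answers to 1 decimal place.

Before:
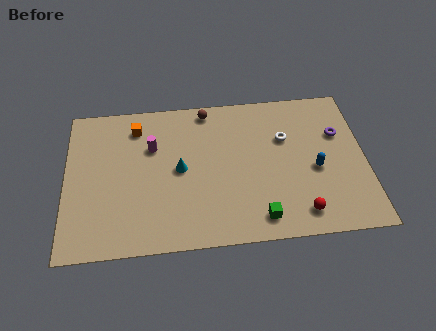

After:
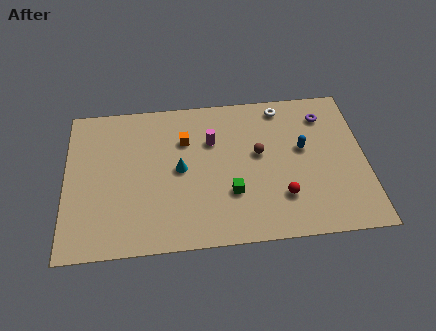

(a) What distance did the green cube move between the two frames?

2.2

The green cube moved from about (9.9, 1.4) to (8.5, 3.1), a distance of √(1.4² + 1.7²) ≈ 2.2.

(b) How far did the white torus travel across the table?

2.1

From (11.4, 6.4) to (11.3, 8.5), the white torus covered √(0.1² + 2.1²) ≈ 2.1 units.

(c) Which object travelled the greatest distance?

the brown sphere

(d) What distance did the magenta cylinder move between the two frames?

3.1

The magenta cylinder moved from about (4.5, 6.5) to (7.6, 6.6), a distance of √(3.1² + 0.1²) ≈ 3.1.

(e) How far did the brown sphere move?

4.1

The brown sphere moved from about (7.4, 8.7) to (10.0, 5.5), a distance of √(2.6² + 3.2²) ≈ 4.1.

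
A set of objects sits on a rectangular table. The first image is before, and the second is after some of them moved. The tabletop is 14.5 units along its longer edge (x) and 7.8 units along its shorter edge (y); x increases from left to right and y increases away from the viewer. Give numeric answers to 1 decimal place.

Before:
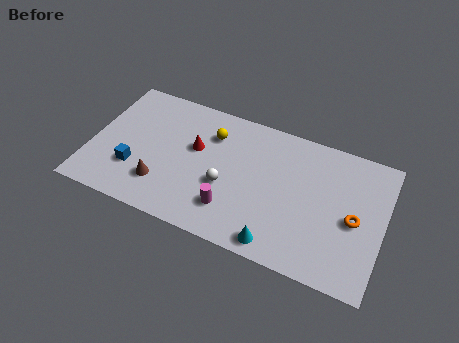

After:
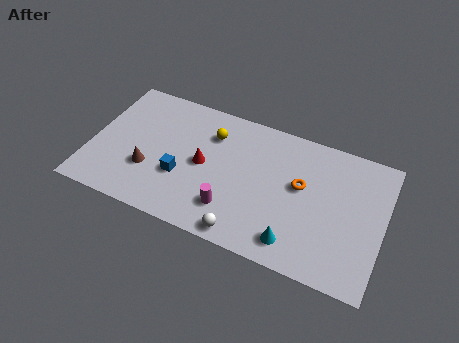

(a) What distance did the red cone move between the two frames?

0.9

The red cone moved from about (5.1, 4.7) to (5.6, 3.9), a distance of √(0.5² + 0.8²) ≈ 0.9.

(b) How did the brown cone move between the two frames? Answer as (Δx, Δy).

(-0.7, 0.6)

The brown cone was at about (3.7, 2.0) and moved to about (3.0, 2.6).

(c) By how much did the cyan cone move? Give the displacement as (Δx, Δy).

(0.8, 0.4)

From the two frames, the cyan cone sits at roughly (9.6, 0.9) before and (10.4, 1.3) after.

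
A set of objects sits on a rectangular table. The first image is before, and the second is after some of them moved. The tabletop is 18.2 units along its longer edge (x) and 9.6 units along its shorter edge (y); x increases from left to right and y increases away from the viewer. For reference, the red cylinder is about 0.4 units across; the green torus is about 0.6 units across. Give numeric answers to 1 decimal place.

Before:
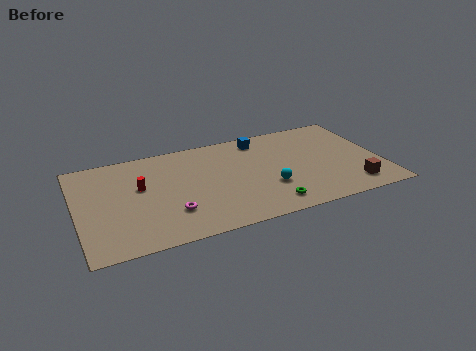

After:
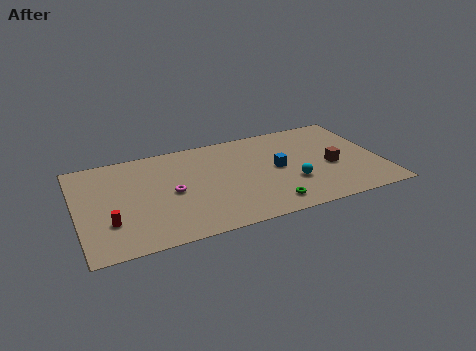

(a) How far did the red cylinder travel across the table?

3.4

The red cylinder was near (3.8, 5.7) before and (1.8, 2.9) after, so it travelled √(2.0² + 2.8²) ≈ 3.4 units.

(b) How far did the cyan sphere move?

1.4

The cyan sphere was near (11.3, 3.2) before and (12.7, 3.2) after, so it travelled √(1.4² + 0.0²) ≈ 1.4 units.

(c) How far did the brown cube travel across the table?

2.6

From (16.2, 1.7) to (15.2, 4.1), the brown cube covered √(1.0² + 2.4²) ≈ 2.6 units.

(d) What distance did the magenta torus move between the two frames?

1.9

The magenta torus was near (5.4, 2.7) before and (5.6, 4.6) after, so it travelled √(0.2² + 1.9²) ≈ 1.9 units.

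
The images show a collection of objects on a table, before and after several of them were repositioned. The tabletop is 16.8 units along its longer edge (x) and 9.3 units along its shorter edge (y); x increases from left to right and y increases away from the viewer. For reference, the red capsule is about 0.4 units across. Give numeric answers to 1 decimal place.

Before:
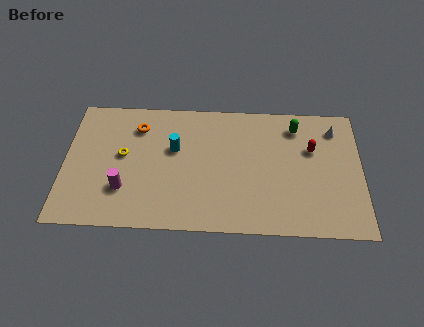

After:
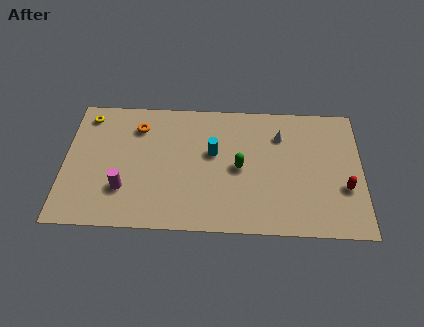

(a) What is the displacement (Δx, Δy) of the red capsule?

(1.8, -2.7)

From the two frames, the red capsule sits at roughly (14.0, 6.0) before and (15.8, 3.3) after.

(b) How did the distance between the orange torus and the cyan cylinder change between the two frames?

+2.0

Before: roughly 2.6 units apart; after: 4.6. That's 2.0 units further apart.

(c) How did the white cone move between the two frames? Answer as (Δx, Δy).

(-3.1, -0.6)

From the two frames, the white cone sits at roughly (15.3, 7.5) before and (12.2, 6.9) after.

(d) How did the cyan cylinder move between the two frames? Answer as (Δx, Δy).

(2.2, -0.2)

The cyan cylinder was at about (6.2, 5.7) and moved to about (8.4, 5.5).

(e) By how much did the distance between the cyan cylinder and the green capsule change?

-5.4

The distance was about 7.2 in the first image and 1.8 in the second, so they moved 5.4 units closer together.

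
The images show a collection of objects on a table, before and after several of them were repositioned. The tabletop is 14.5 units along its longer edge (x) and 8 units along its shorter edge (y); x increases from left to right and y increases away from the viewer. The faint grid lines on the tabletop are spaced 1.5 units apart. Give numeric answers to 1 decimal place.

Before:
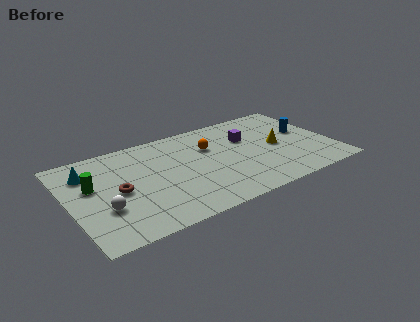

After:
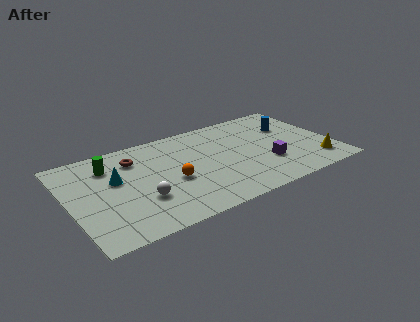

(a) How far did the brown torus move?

2.6

From (2.6, 3.8) to (3.8, 6.1), the brown torus covered √(1.2² + 2.3²) ≈ 2.6 units.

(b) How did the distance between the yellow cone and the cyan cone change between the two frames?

+0.7

The distance was about 10.5 in the first image and 11.2 in the second, so they moved 0.7 units further apart.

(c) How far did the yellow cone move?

2.9

The yellow cone was near (11.5, 3.9) before and (13.3, 1.6) after, so it travelled √(1.8² + 2.3²) ≈ 2.9 units.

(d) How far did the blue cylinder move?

1.1

The blue cylinder was near (13.2, 4.6) before and (12.5, 5.4) after, so it travelled √(0.7² + 0.8²) ≈ 1.1 units.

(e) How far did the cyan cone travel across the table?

1.8

The cyan cone moved from about (1.2, 6.0) to (2.6, 4.8), a distance of √(1.4² + 1.2²) ≈ 1.8.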